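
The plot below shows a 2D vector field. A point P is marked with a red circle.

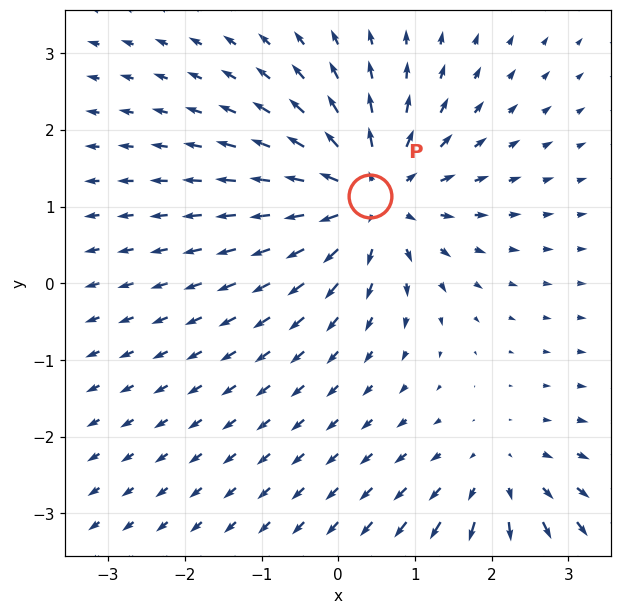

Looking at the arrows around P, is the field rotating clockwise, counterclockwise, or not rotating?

Near P at (0.4, 1.1) the arrows show no circulation. The curl there is ≈0.

not rotating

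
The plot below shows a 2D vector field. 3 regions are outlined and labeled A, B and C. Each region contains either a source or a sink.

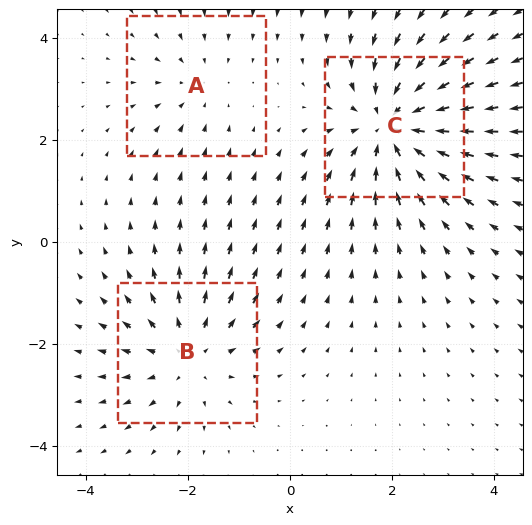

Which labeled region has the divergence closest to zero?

Divergence at each region's feature centre — A: about -2, B: about +3, C: about -4. Region A is closest to zero.

A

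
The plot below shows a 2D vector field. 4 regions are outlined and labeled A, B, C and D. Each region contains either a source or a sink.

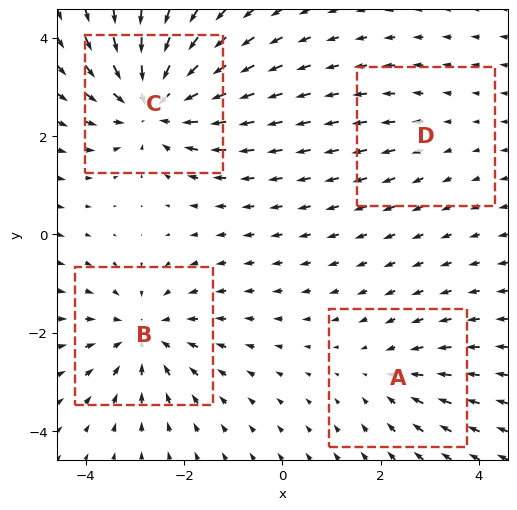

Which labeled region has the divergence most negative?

Divergence at each region's feature centre — A: about -3, B: about -5, C: about -7, D: about +2. Region C is most negative.

C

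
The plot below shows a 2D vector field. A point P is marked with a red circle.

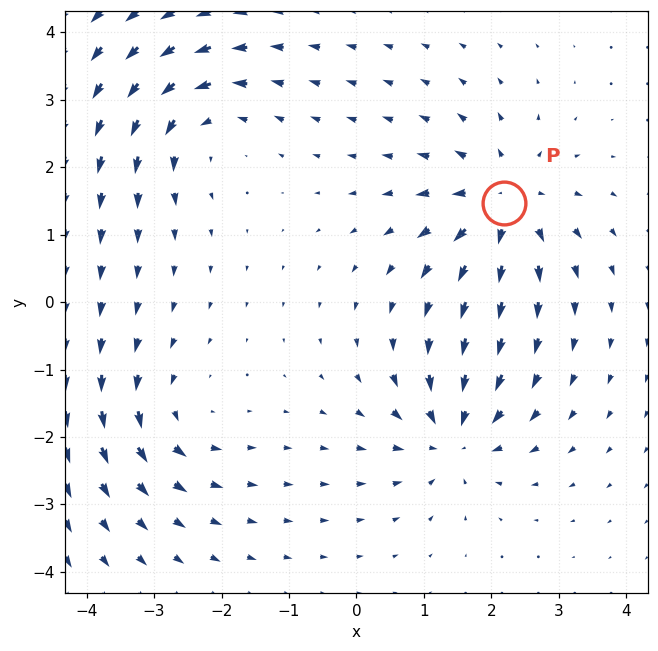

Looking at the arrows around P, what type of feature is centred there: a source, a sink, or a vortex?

At P (2.2, 1.5) the arrows spread outward. Divergence about +5, curl ≈0 — positive divergence with near-zero curl is a source.

source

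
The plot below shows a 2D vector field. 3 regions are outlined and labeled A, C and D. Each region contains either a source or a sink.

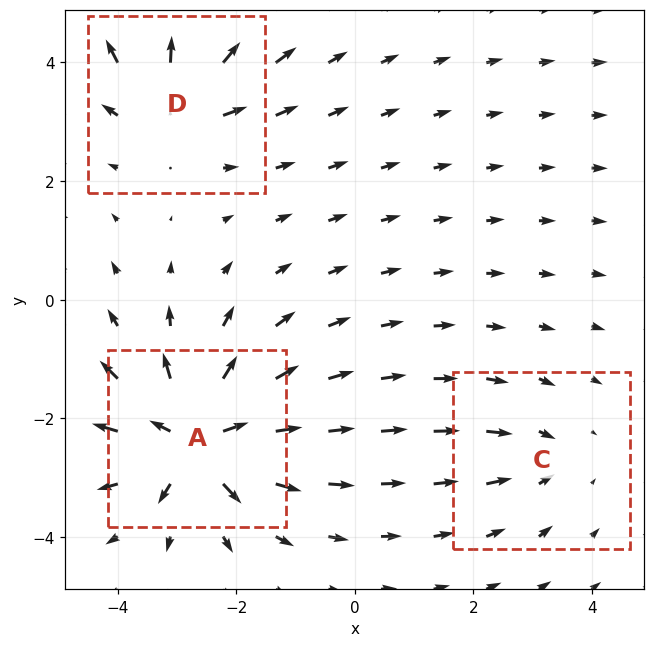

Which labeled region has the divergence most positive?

A

Divergence at each region's feature centre — A: about +7, C: about -3, D: about +4. Region A is most positive.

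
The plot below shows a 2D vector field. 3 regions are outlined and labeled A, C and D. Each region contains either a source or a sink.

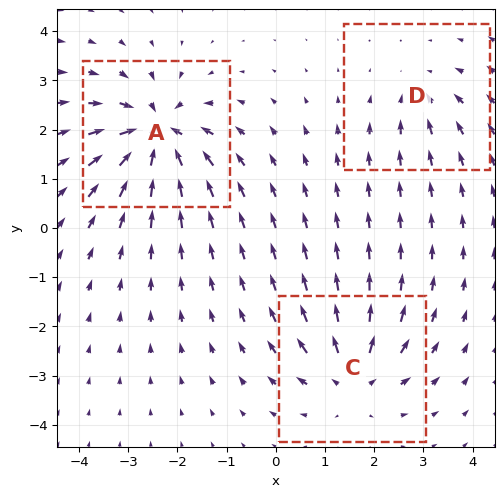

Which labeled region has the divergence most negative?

A

Divergence at each region's feature centre — A: about -6, C: about +4, D: about -2. Region A is most negative.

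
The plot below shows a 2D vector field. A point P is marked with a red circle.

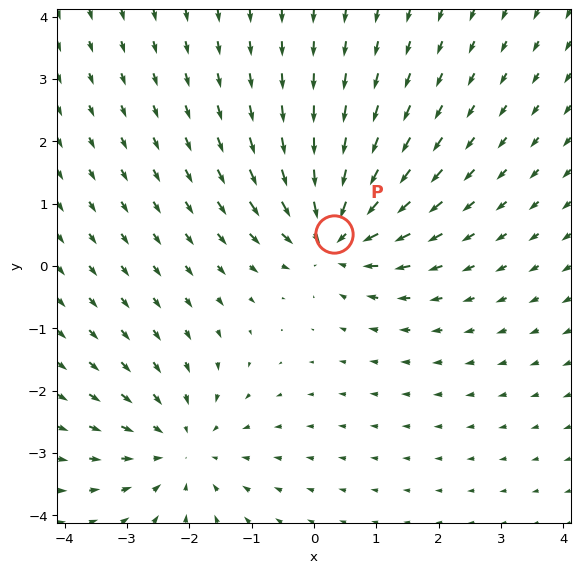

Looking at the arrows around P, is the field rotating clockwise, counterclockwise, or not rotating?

Near P at (0.3, 0.5) the arrows show no circulation. The curl there is ≈0.

not rotating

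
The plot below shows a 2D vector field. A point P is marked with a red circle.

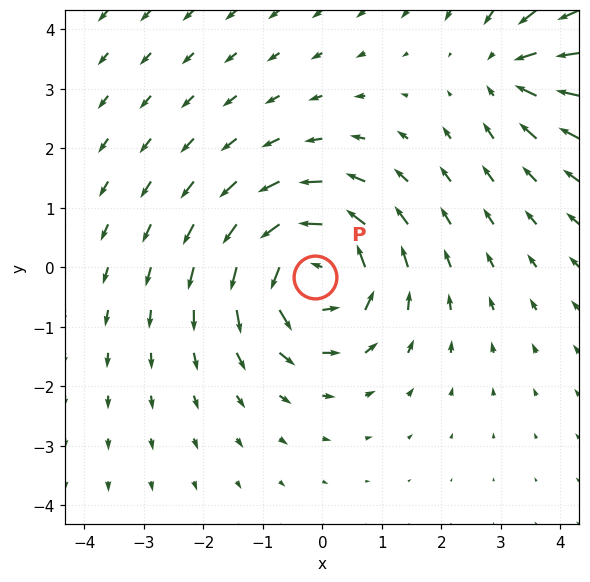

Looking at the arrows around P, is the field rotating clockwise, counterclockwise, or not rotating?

counterclockwise

Near P at (-0.1, -0.2) the arrows circulate counterclockwise. The curl (z-component) there is about +5; positive curl means counterclockwise rotation.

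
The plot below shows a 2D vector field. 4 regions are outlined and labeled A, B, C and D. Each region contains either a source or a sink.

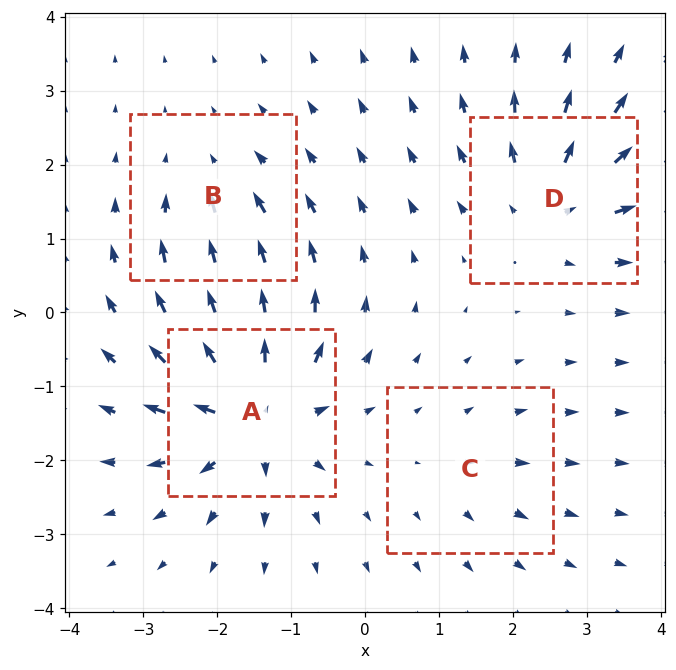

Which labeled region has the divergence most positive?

Divergence at each region's feature centre — A: about +9, B: about -4, C: about +3, D: about +6. Region A is most positive.

A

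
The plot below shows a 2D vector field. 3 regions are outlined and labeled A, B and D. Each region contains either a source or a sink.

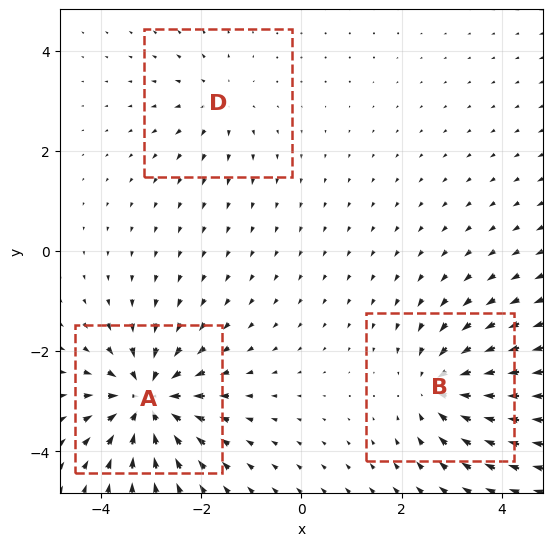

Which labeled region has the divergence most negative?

Divergence at each region's feature centre — A: about -6, B: about -4, D: about +3. Region A is most negative.

A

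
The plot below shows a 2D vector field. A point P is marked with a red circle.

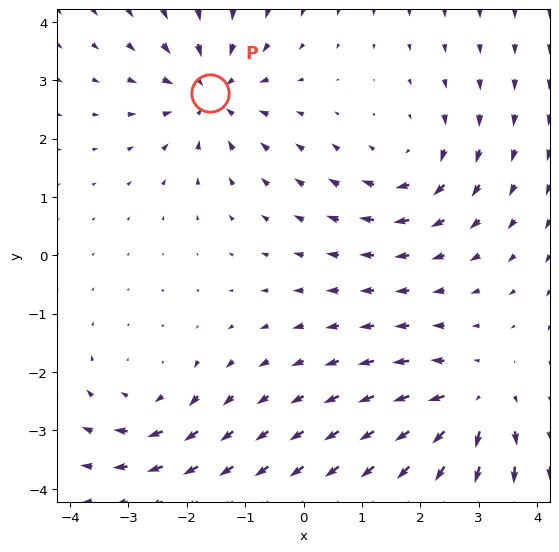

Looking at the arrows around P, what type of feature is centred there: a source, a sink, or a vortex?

sink

At P (-1.6, 2.8) the arrows converge inward. Divergence about -4, curl ≈0 — negative divergence with near-zero curl is a sink.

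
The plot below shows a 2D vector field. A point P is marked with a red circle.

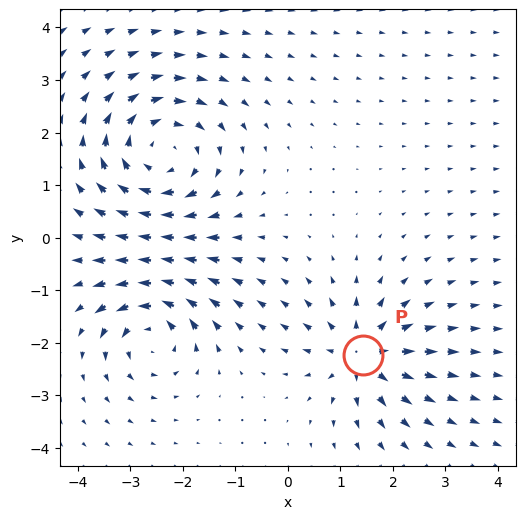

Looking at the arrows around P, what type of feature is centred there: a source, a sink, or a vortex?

source

At P (1.4, -2.2) the arrows spread outward. Divergence about +4, curl ≈0 — positive divergence with near-zero curl is a source.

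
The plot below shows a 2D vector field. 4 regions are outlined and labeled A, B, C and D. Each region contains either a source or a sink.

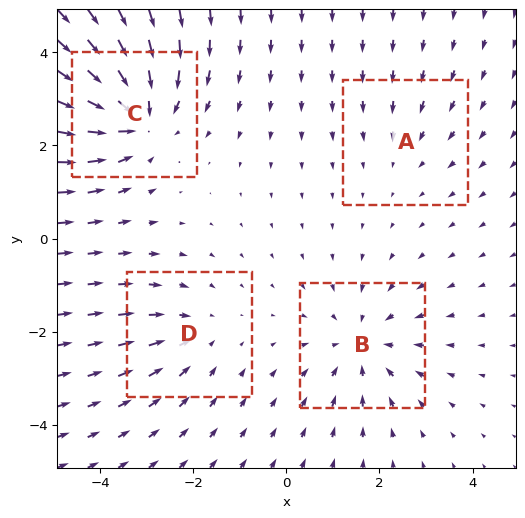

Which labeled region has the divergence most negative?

C

Divergence at each region's feature centre — A: about -2, B: about -4, C: about -6, D: about -3. Region C is most negative.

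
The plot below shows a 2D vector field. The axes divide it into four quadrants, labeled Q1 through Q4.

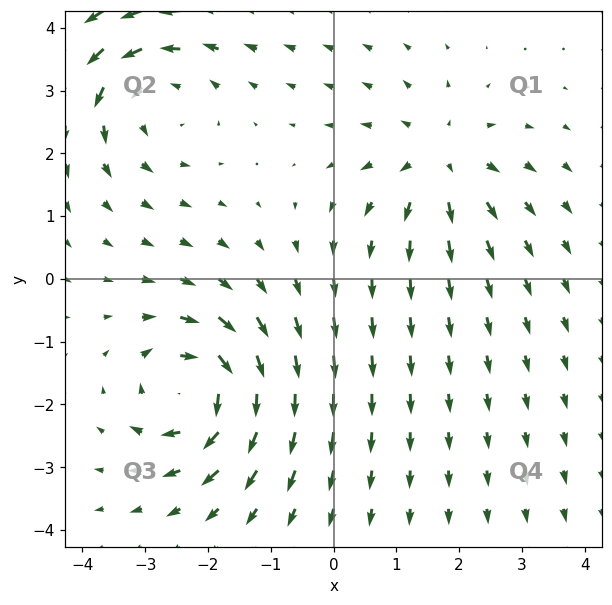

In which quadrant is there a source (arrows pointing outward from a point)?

Q1

The source sits at approximately (1.7, 1.9), which lies in quadrant Q1. The divergence there is about +3, positive as expected for a source.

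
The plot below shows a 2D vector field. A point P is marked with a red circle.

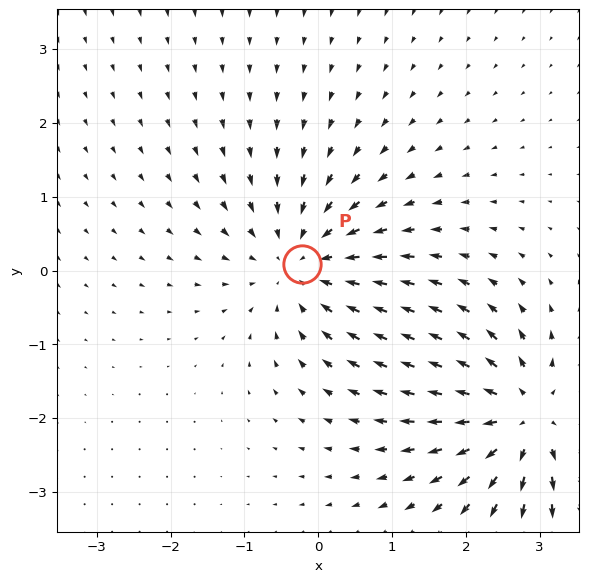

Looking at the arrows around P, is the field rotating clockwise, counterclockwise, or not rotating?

not rotating

Near P at (-0.2, 0.1) the arrows show no circulation. The curl there is ≈0.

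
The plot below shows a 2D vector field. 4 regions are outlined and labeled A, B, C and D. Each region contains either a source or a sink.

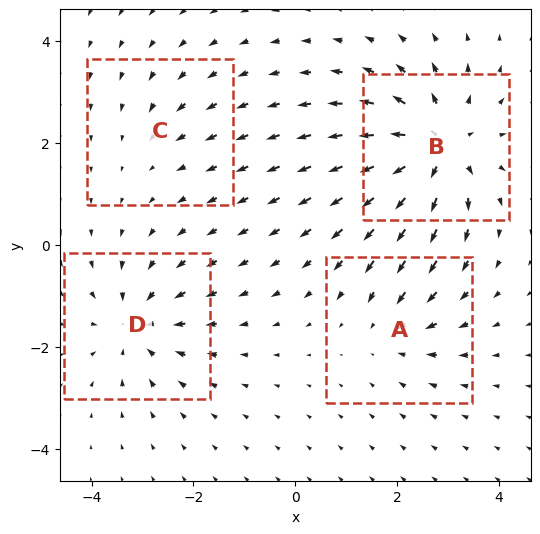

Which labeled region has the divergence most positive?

Divergence at each region's feature centre — A: about -3, B: about +7, C: about -2, D: about -5. Region B is most positive.

B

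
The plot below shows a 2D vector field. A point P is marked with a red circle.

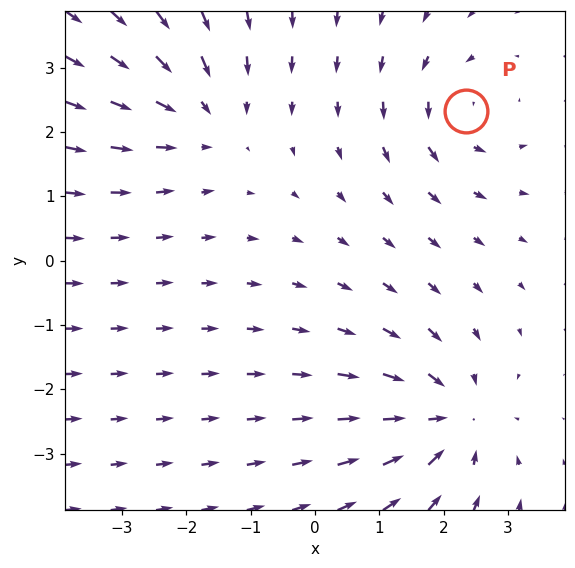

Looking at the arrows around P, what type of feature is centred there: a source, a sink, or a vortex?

vortex

At P (2.4, 2.3) the arrows circulate counterclockwise. Divergence ≈0, curl about +3 — near-zero divergence with nonzero curl is a vortex.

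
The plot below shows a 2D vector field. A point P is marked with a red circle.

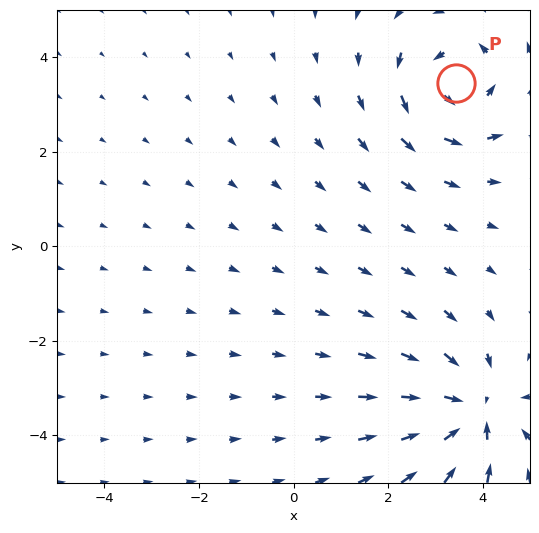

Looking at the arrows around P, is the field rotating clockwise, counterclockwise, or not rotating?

Near P at (3.4, 3.5) the arrows circulate counterclockwise. The curl (z-component) there is about +4; positive curl means counterclockwise rotation.

counterclockwise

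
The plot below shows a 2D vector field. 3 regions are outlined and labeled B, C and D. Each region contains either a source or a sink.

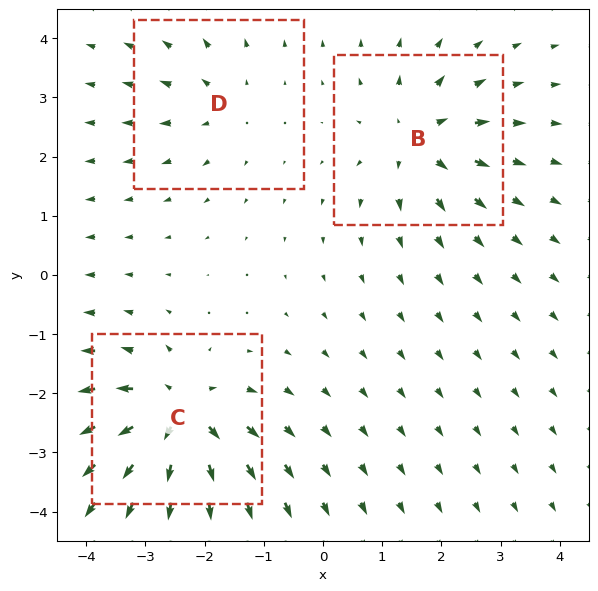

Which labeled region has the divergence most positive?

C

Divergence at each region's feature centre — B: about +4, C: about +6, D: about +2. Region C is most positive.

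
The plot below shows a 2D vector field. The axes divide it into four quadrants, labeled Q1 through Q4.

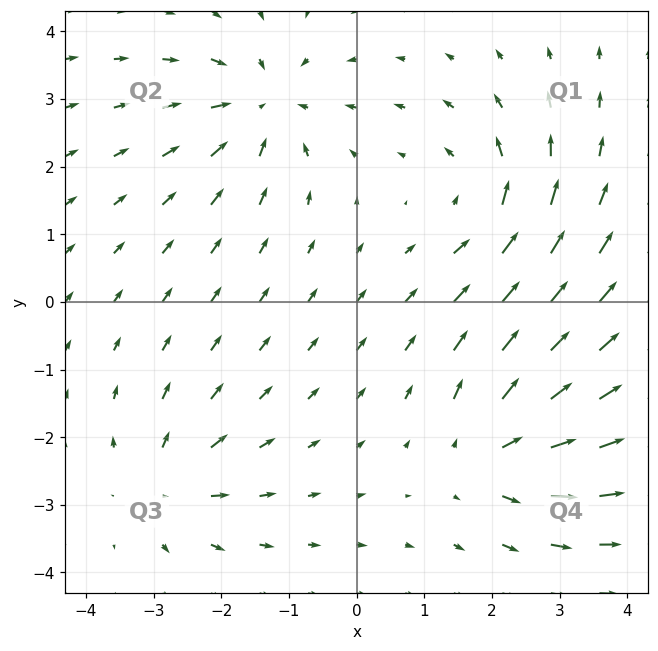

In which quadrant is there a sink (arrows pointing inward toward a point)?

The sink sits at approximately (-1.4, 2.9), which lies in quadrant Q2. The divergence there is about -4, negative as expected for a sink.

Q2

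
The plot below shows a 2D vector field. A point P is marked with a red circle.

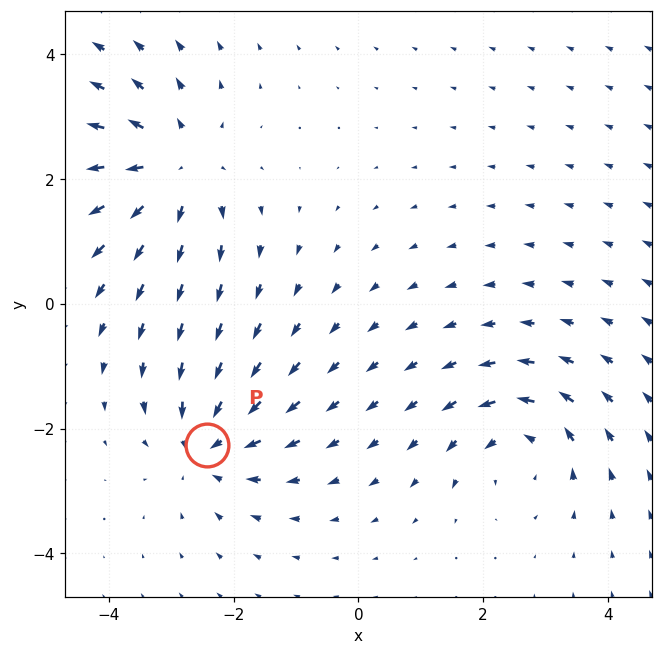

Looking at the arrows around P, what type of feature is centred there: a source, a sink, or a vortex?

At P (-2.4, -2.3) the arrows converge inward. Divergence about -5, curl ≈0 — negative divergence with near-zero curl is a sink.

sink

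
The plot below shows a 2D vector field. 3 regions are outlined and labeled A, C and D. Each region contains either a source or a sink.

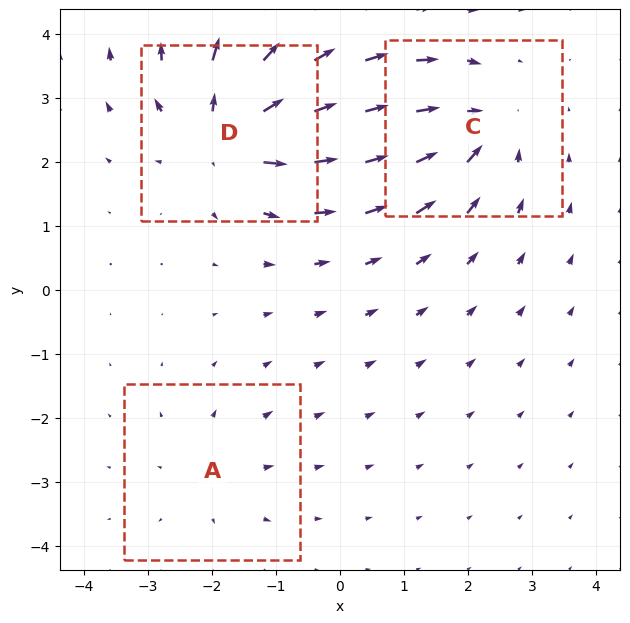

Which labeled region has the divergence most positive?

D

Divergence at each region's feature centre — A: about +2, C: about -4, D: about +5. Region D is most positive.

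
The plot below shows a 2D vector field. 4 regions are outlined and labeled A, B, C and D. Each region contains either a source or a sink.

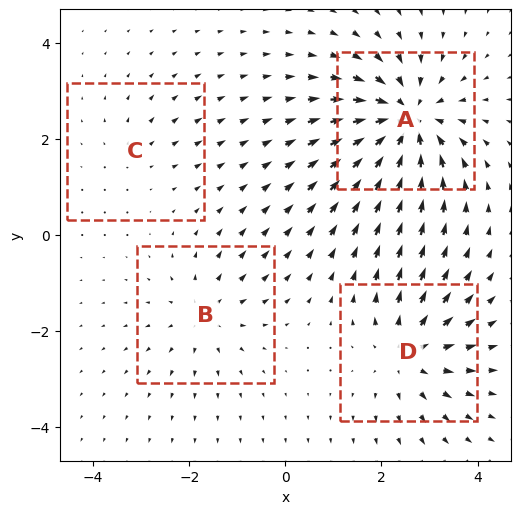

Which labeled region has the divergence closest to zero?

C

Divergence at each region's feature centre — A: about -7, B: about +4, C: about +2, D: about +5. Region C is closest to zero.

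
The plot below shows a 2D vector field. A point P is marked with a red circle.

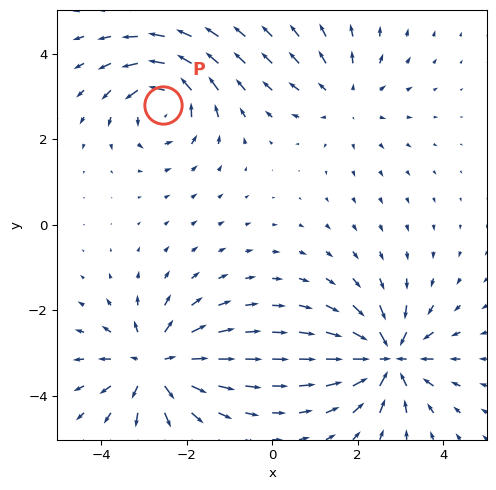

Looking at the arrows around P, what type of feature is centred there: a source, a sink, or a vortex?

At P (-2.6, 2.8) the arrows circulate counterclockwise. Divergence ≈0, curl about +5 — near-zero divergence with nonzero curl is a vortex.

vortex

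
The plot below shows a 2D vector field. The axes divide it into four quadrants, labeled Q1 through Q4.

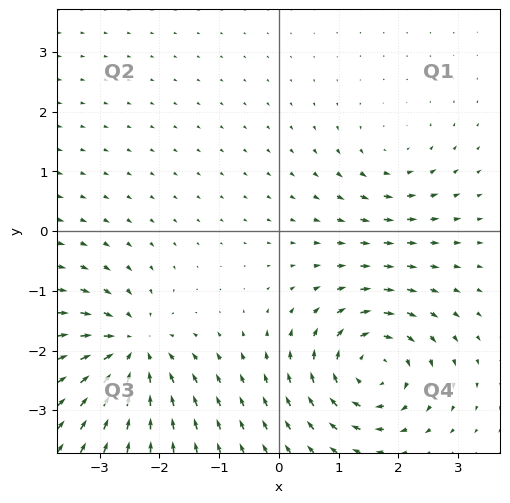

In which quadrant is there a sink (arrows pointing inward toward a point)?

The sink sits at approximately (-2.5, -2.0), which lies in quadrant Q3. The divergence there is about -6, negative as expected for a sink.

Q3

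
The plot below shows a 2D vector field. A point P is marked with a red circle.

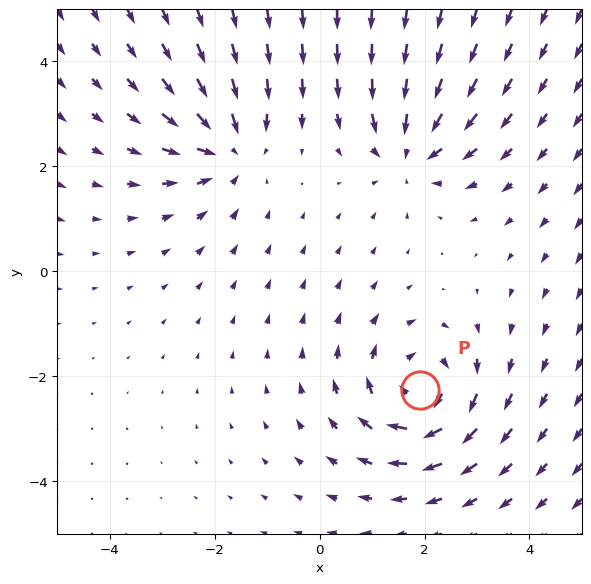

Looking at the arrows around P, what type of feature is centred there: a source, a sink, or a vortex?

vortex

At P (1.9, -2.3) the arrows circulate clockwise. Divergence ≈0, curl about -5 — near-zero divergence with nonzero curl is a vortex.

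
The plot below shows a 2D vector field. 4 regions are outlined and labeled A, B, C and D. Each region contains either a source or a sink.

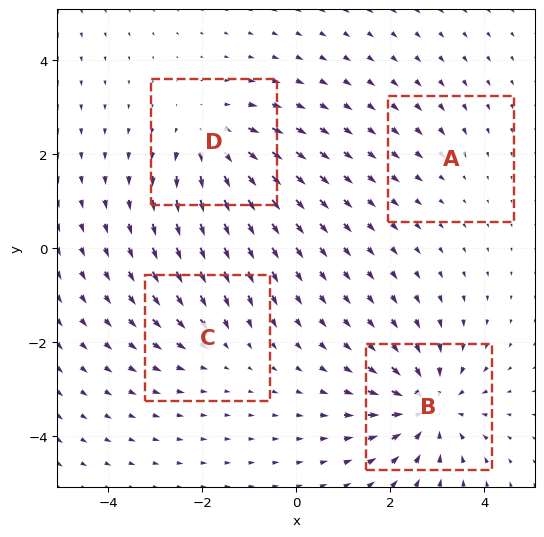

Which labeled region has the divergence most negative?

B

Divergence at each region's feature centre — A: about -2, B: about -6, C: about -3, D: about +5. Region B is most negative.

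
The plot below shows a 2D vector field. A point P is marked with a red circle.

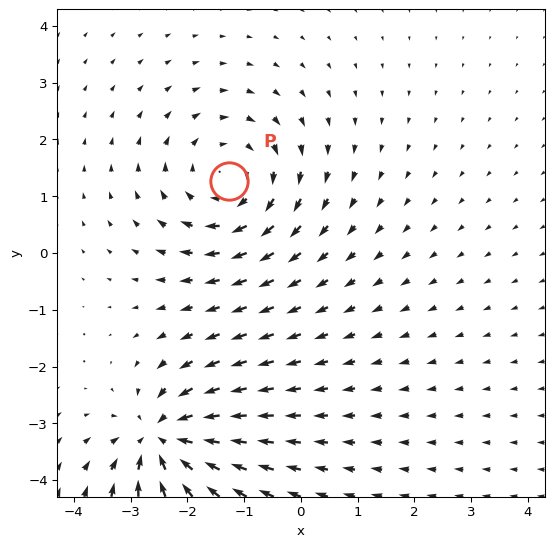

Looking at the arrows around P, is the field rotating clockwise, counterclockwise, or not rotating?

Near P at (-1.3, 1.3) the arrows circulate clockwise. The curl (z-component) there is about -4; negative curl means clockwise rotation.

clockwise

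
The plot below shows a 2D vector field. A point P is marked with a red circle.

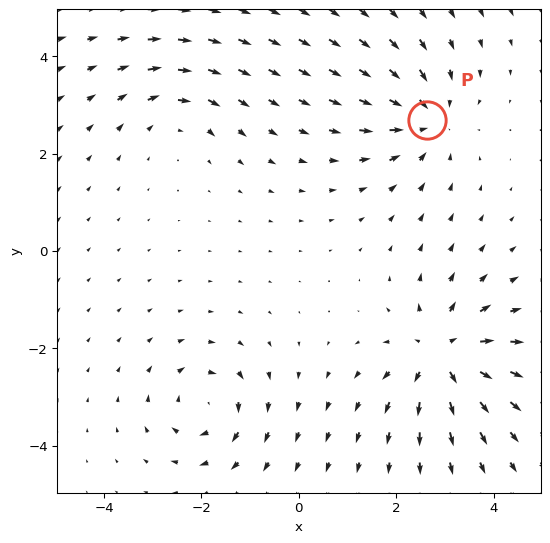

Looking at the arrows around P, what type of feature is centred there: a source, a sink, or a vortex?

At P (2.6, 2.7) the arrows converge inward. Divergence about -4, curl ≈0 — negative divergence with near-zero curl is a sink.

sink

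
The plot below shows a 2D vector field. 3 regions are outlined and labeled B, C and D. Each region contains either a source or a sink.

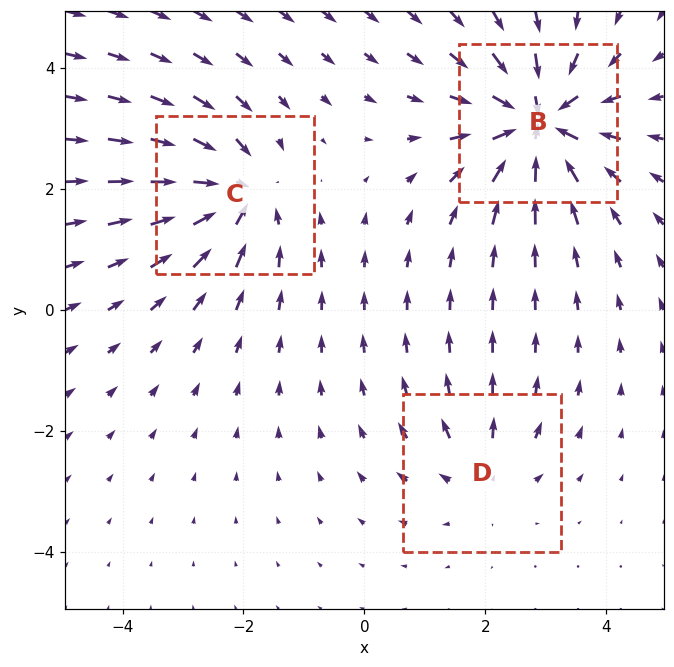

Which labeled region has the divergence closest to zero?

Divergence at each region's feature centre — B: about -6, C: about -4, D: about +2. Region D is closest to zero.

D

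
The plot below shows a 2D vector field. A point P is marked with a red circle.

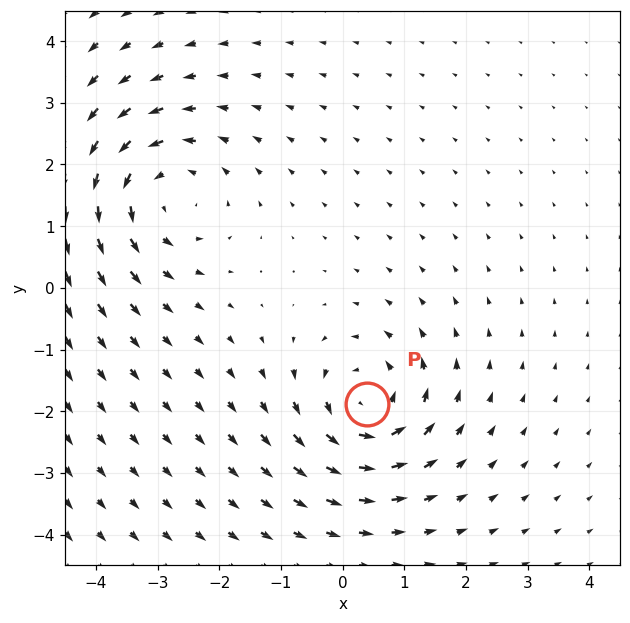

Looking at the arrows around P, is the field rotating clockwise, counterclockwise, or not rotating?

counterclockwise

Near P at (0.4, -1.9) the arrows circulate counterclockwise. The curl (z-component) there is about +5; positive curl means counterclockwise rotation.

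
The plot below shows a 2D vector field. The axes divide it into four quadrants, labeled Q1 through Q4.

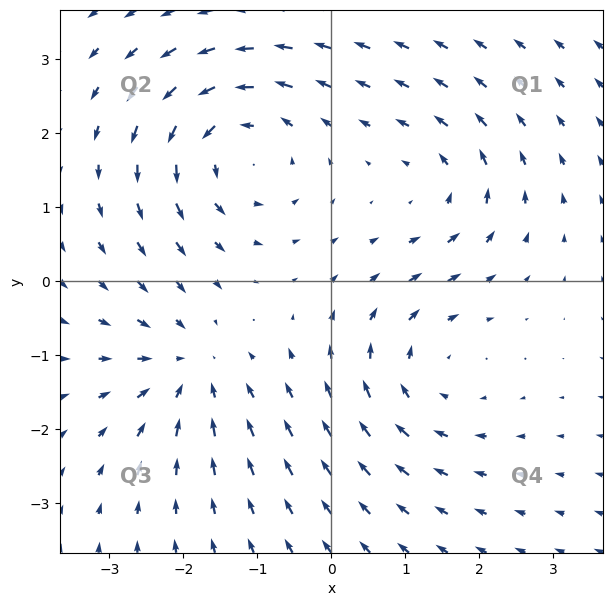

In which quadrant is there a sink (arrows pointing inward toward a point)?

Q3

The sink sits at approximately (-1.9, -1.2), which lies in quadrant Q3. The divergence there is about -4, negative as expected for a sink.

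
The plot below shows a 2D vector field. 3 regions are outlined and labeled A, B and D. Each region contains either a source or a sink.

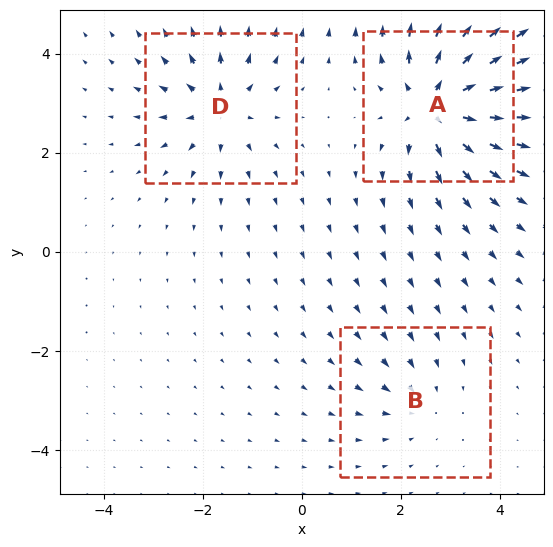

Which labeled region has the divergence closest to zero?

Divergence at each region's feature centre — A: about +6, B: about -2, D: about +4. Region B is closest to zero.

B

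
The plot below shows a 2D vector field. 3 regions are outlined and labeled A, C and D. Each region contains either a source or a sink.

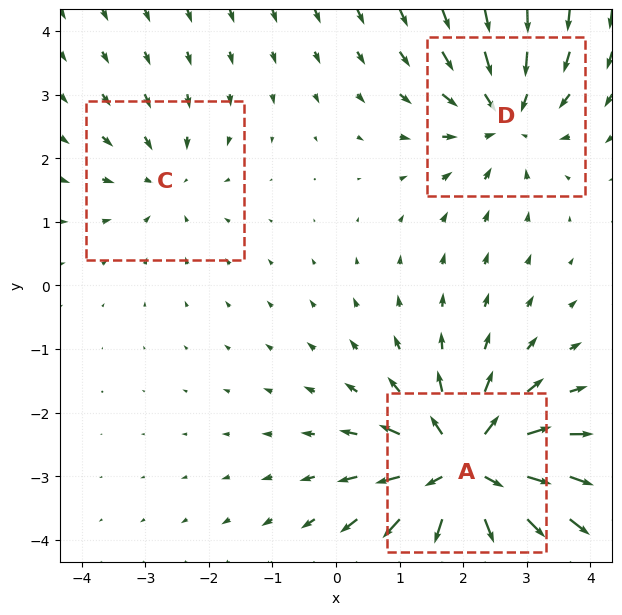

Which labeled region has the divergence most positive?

A

Divergence at each region's feature centre — A: about +6, C: about -2, D: about -3. Region A is most positive.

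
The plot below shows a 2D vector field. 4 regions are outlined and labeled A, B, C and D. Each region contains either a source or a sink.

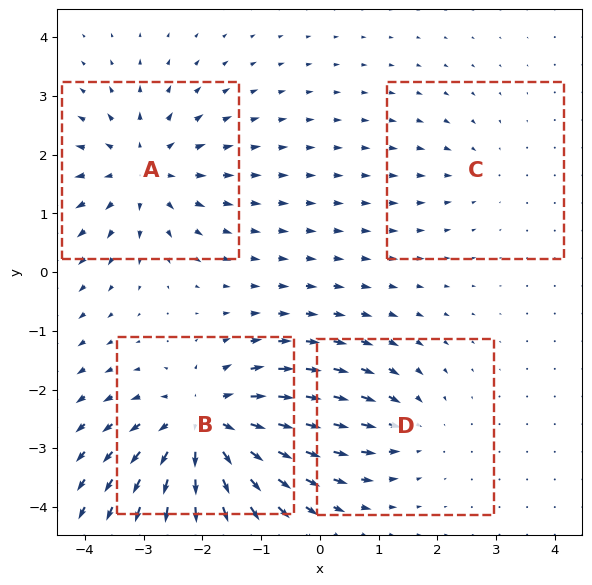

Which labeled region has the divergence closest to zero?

C

Divergence at each region's feature centre — A: about +5, B: about +7, C: about -2, D: about -3. Region C is closest to zero.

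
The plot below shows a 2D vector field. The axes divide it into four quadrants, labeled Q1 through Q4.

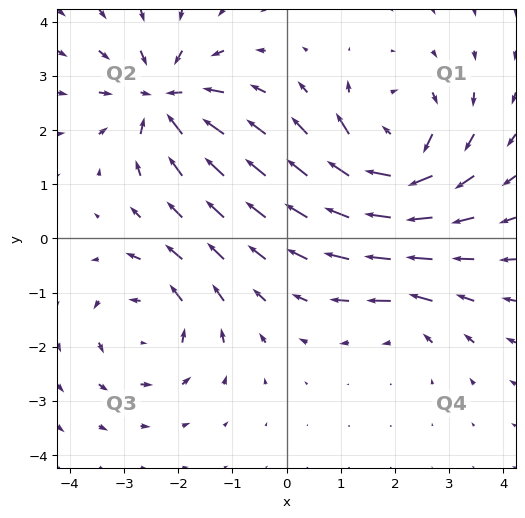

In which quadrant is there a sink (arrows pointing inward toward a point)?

Q2

The sink sits at approximately (-2.3, 2.6), which lies in quadrant Q2. The divergence there is about -6, negative as expected for a sink.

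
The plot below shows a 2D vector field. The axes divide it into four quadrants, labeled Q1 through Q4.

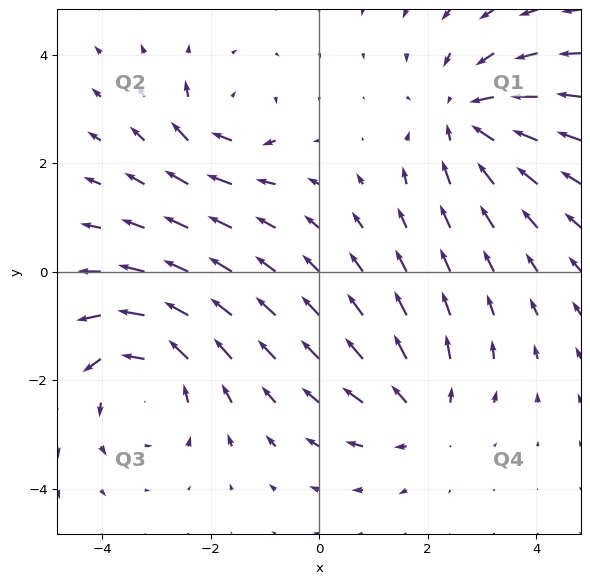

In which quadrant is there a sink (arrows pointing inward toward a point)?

Q1

The sink sits at approximately (2.7, 2.8), which lies in quadrant Q1. The divergence there is about -4, negative as expected for a sink.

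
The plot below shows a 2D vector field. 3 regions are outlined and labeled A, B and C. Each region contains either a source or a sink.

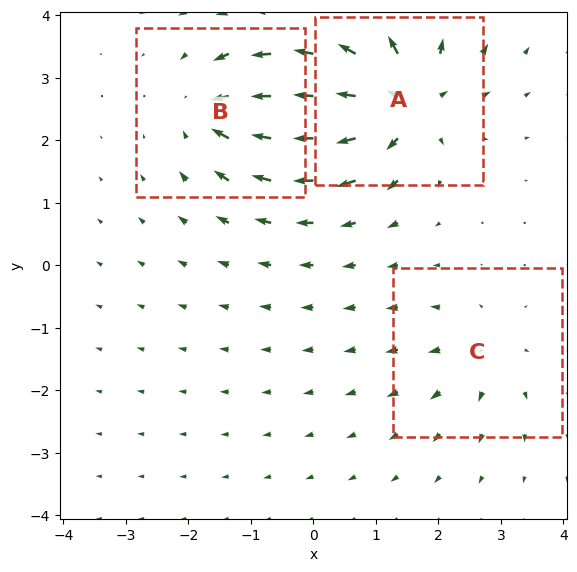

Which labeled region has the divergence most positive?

Divergence at each region's feature centre — A: about +6, B: about -4, C: about +3. Region A is most positive.

A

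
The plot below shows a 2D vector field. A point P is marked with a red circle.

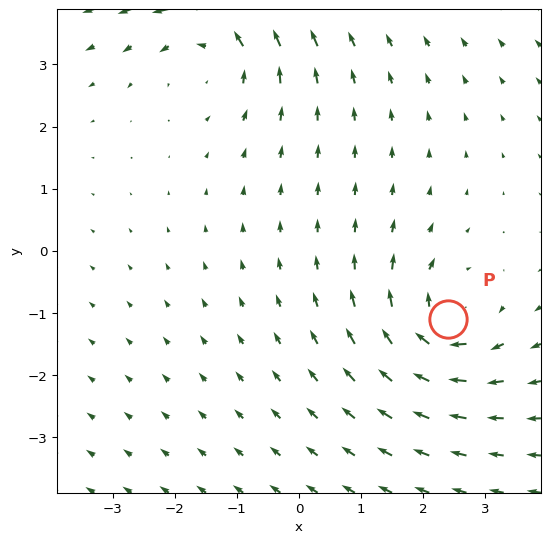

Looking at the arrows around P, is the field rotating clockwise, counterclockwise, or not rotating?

Near P at (2.4, -1.1) the arrows circulate clockwise. The curl (z-component) there is about -4; negative curl means clockwise rotation.

clockwise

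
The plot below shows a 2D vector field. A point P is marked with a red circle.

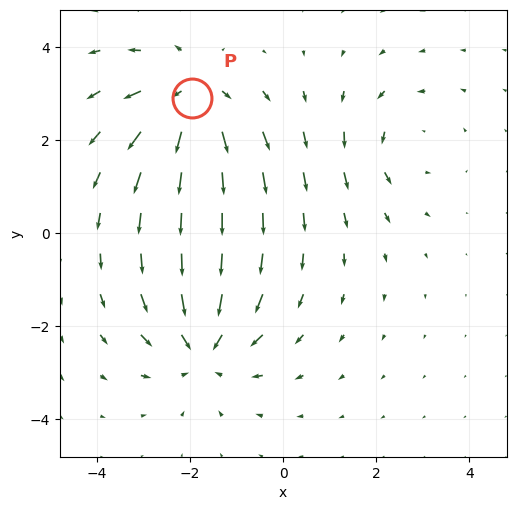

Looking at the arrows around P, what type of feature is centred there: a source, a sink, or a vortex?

source

At P (-2.0, 2.9) the arrows spread outward. Divergence about +5, curl ≈0 — positive divergence with near-zero curl is a source.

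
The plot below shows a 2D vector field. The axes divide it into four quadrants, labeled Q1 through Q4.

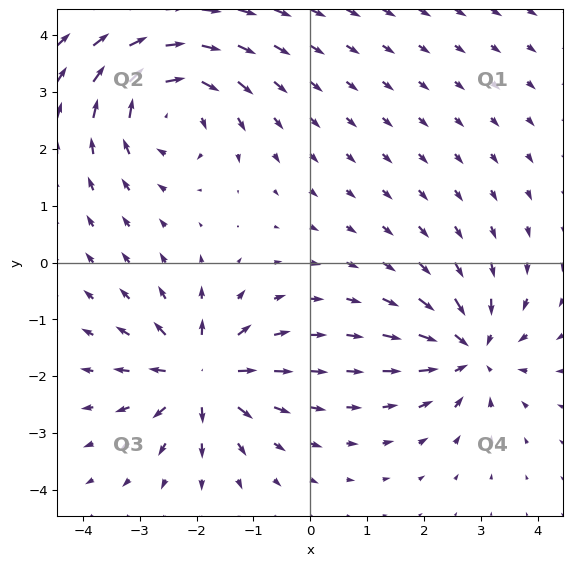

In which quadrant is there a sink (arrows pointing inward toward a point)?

Q4

The sink sits at approximately (2.8, -1.6), which lies in quadrant Q4. The divergence there is about -4, negative as expected for a sink.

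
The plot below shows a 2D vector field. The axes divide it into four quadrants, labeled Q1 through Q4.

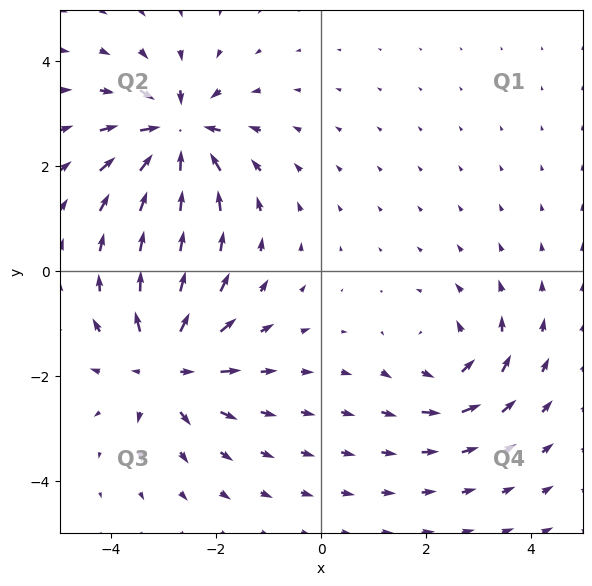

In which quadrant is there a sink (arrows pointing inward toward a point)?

Q2

The sink sits at approximately (-2.7, 2.6), which lies in quadrant Q2. The divergence there is about -7, negative as expected for a sink.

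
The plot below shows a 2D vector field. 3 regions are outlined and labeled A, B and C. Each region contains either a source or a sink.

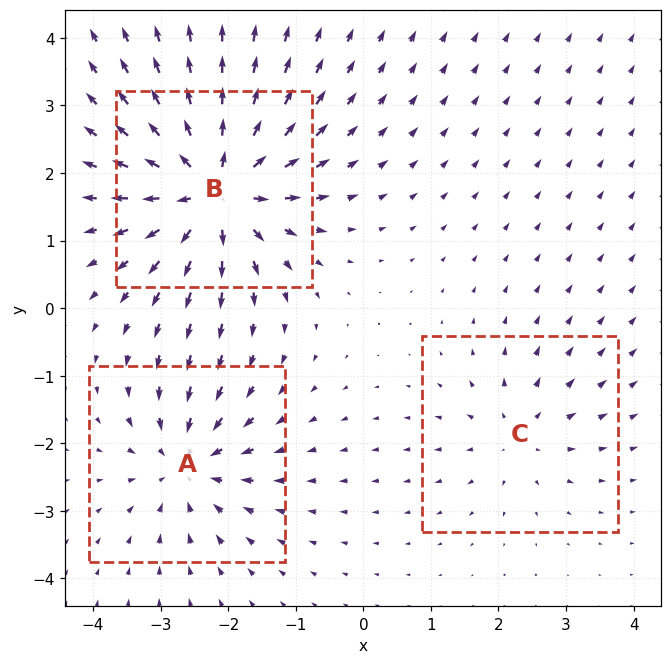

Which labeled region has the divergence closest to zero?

C

Divergence at each region's feature centre — A: about -4, B: about +6, C: about +3. Region C is closest to zero.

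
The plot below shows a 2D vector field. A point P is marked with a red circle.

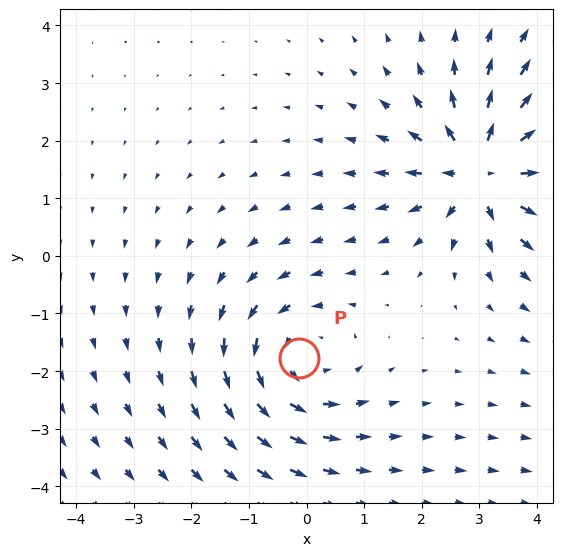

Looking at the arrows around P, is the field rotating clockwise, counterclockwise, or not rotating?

Near P at (-0.1, -1.8) the arrows circulate counterclockwise. The curl (z-component) there is about +4; positive curl means counterclockwise rotation.

counterclockwise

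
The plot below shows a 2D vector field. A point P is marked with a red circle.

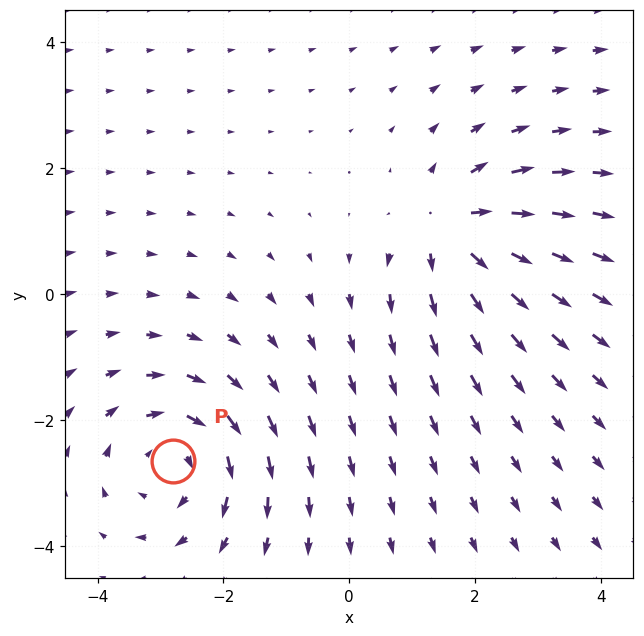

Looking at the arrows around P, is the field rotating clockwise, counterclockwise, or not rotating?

Near P at (-2.8, -2.7) the arrows circulate clockwise. The curl (z-component) there is about -4; negative curl means clockwise rotation.

clockwise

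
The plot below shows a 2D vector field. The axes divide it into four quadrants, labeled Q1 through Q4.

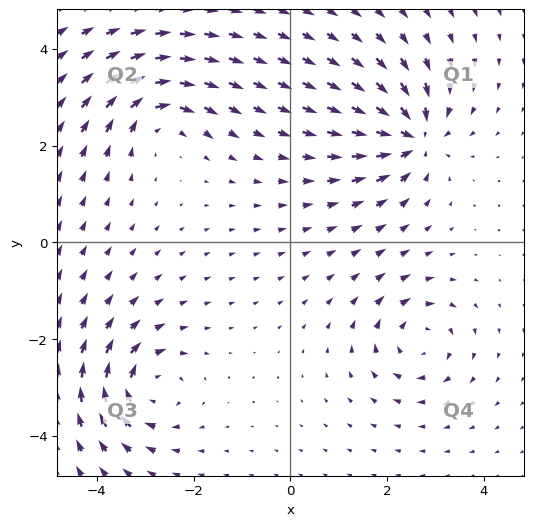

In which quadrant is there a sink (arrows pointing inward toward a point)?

The sink sits at approximately (2.5, 2.2), which lies in quadrant Q1. The divergence there is about -7, negative as expected for a sink.

Q1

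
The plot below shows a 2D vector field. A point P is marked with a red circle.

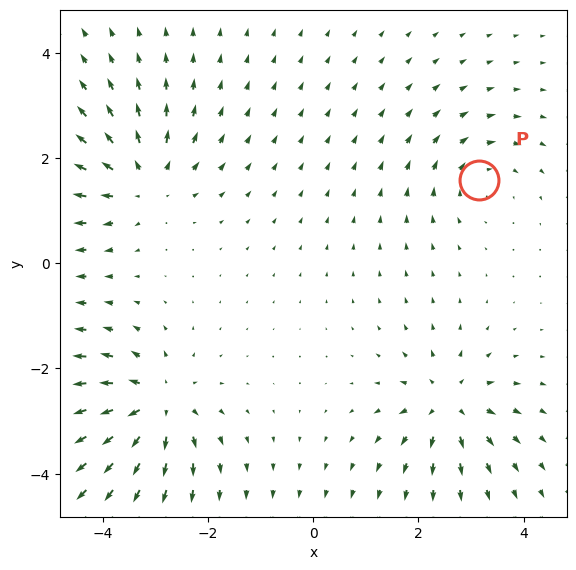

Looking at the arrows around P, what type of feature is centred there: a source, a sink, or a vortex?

At P (3.2, 1.6) the arrows circulate clockwise. Divergence ≈0, curl about -3 — near-zero divergence with nonzero curl is a vortex.

vortex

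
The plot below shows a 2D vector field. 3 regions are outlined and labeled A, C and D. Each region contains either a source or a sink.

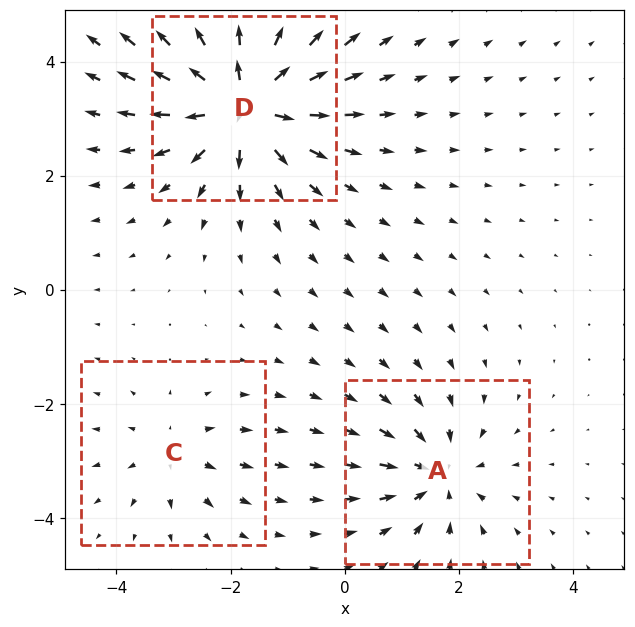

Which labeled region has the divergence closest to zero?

Divergence at each region's feature centre — A: about -3, C: about +2, D: about +6. Region C is closest to zero.

C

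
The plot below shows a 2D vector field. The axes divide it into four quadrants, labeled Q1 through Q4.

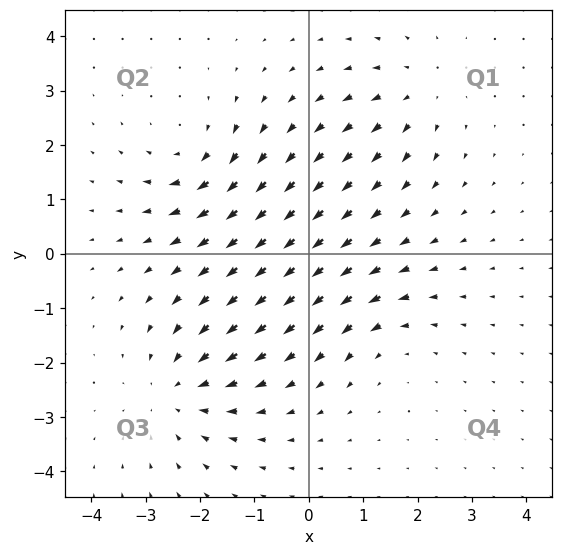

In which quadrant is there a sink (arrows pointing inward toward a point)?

Q3

The sink sits at approximately (-2.4, -2.5), which lies in quadrant Q3. The divergence there is about -4, negative as expected for a sink.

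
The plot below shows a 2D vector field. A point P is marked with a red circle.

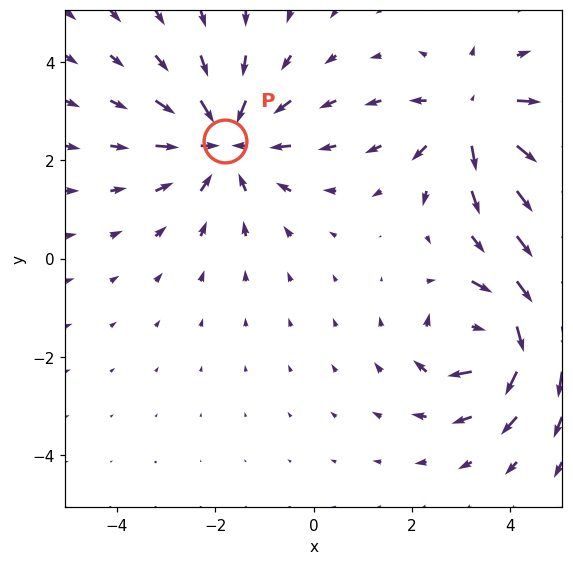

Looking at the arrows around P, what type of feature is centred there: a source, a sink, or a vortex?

sink

At P (-1.8, 2.4) the arrows converge inward. Divergence about -3, curl ≈0 — negative divergence with near-zero curl is a sink.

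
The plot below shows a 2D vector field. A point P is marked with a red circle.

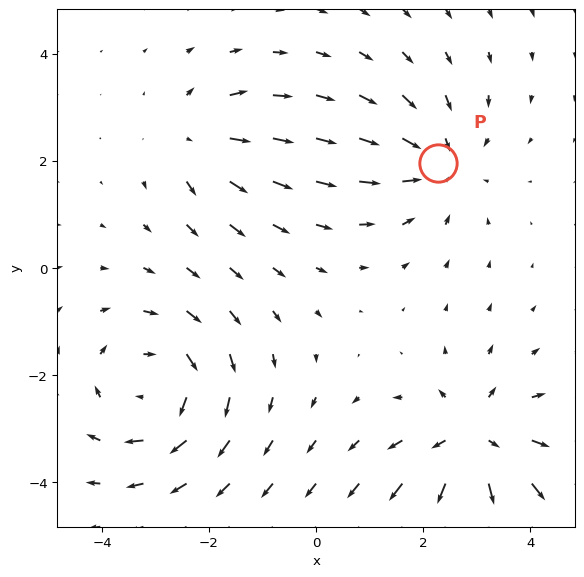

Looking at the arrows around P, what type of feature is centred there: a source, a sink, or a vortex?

At P (2.3, 2.0) the arrows converge inward. Divergence about -4, curl ≈0 — negative divergence with near-zero curl is a sink.

sink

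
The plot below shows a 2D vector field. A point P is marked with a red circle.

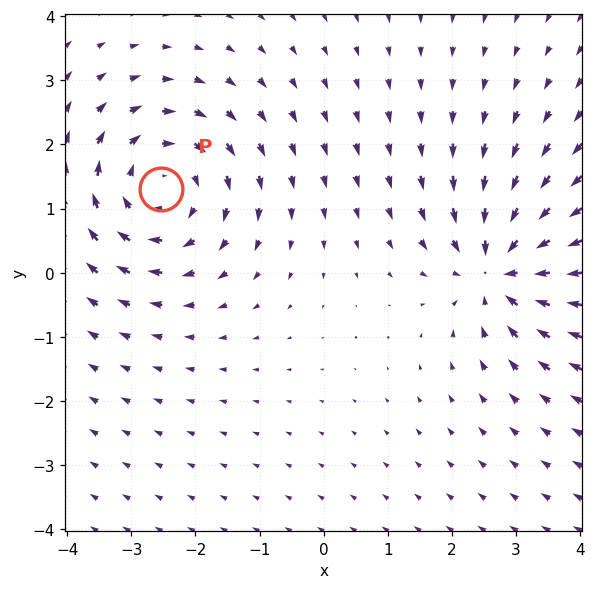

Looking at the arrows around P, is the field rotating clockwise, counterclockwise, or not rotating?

clockwise

Near P at (-2.5, 1.3) the arrows circulate clockwise. The curl (z-component) there is about -3; negative curl means clockwise rotation.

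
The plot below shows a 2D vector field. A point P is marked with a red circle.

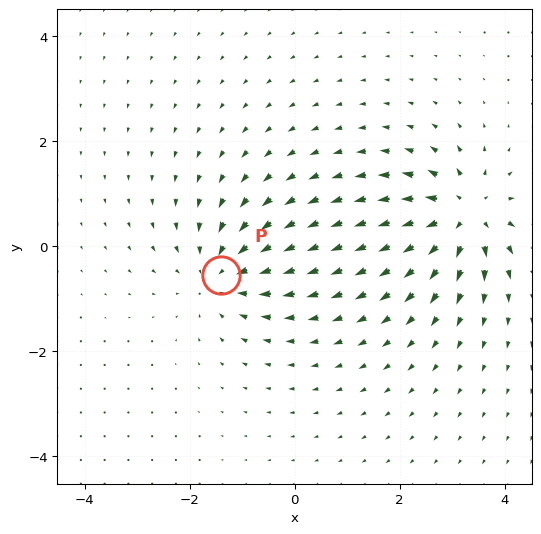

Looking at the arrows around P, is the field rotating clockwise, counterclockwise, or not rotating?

Near P at (-1.4, -0.5) the arrows show no circulation. The curl there is ≈0.

not rotating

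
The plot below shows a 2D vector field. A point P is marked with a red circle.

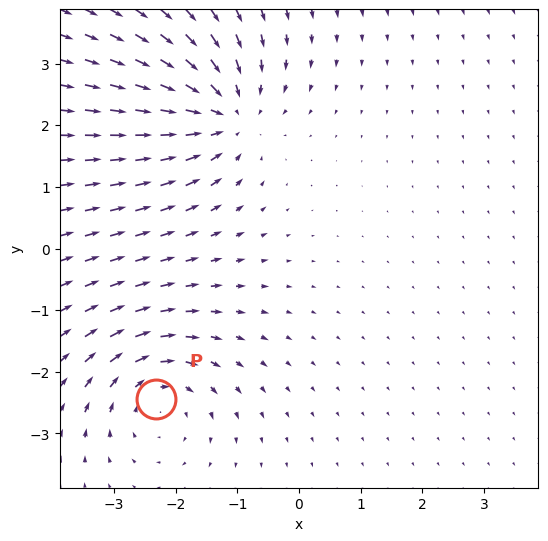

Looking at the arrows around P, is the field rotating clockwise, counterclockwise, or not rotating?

Near P at (-2.3, -2.4) the arrows circulate clockwise. The curl (z-component) there is about -4; negative curl means clockwise rotation.

clockwise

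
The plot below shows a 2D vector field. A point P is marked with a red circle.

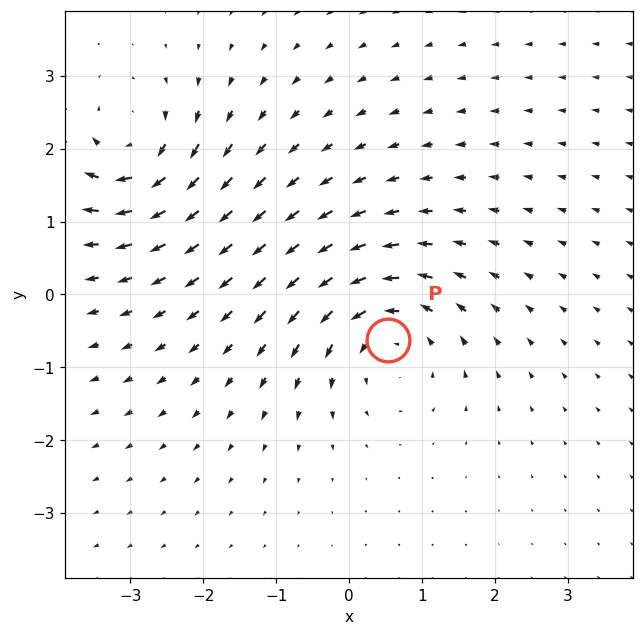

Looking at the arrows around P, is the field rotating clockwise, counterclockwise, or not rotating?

counterclockwise

Near P at (0.5, -0.6) the arrows circulate counterclockwise. The curl (z-component) there is about +4; positive curl means counterclockwise rotation.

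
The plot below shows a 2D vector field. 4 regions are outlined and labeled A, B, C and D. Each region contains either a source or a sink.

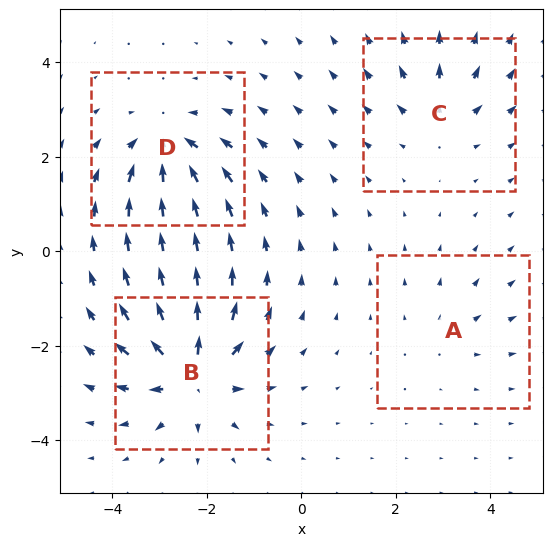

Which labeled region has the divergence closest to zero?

A

Divergence at each region's feature centre — A: about +2, B: about +8, C: about +4, D: about -6. Region A is closest to zero.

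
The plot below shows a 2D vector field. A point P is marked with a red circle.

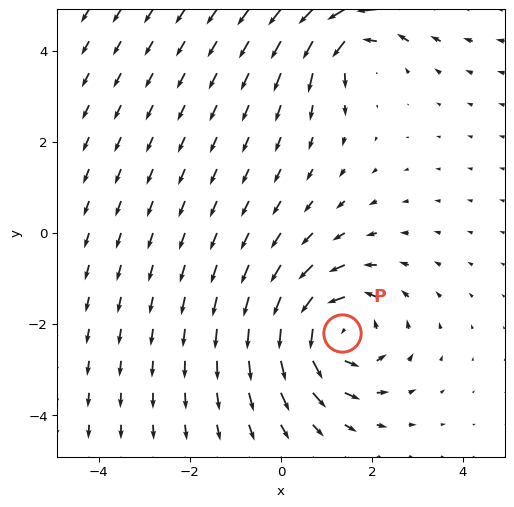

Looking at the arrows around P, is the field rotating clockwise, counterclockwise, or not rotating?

counterclockwise

Near P at (1.3, -2.2) the arrows circulate counterclockwise. The curl (z-component) there is about +4; positive curl means counterclockwise rotation.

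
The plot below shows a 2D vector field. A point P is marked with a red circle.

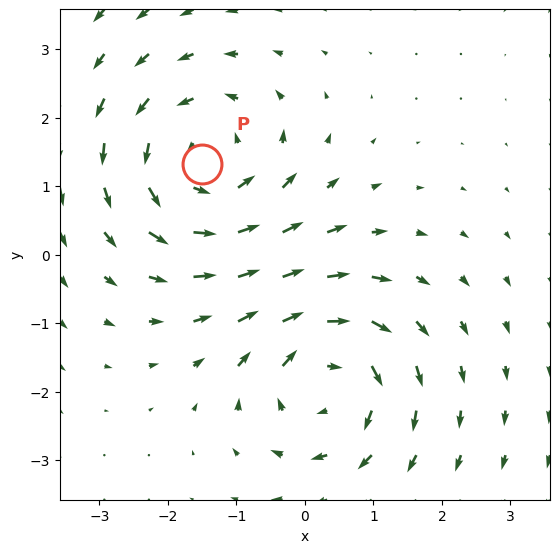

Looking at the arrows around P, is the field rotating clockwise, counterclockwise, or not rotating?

Near P at (-1.5, 1.3) the arrows circulate counterclockwise. The curl (z-component) there is about +3; positive curl means counterclockwise rotation.

counterclockwise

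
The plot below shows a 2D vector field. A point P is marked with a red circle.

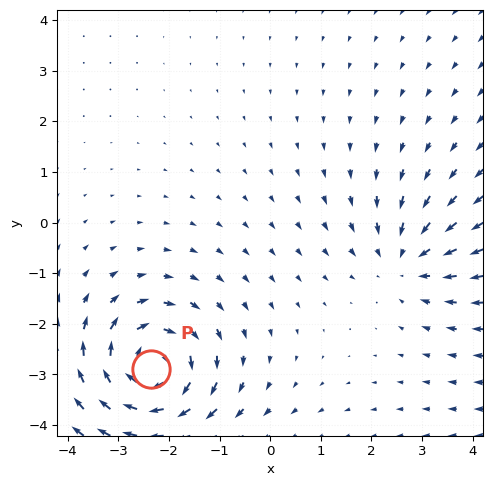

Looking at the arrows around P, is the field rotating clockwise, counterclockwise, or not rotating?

Near P at (-2.4, -2.9) the arrows circulate clockwise. The curl (z-component) there is about -5; negative curl means clockwise rotation.

clockwise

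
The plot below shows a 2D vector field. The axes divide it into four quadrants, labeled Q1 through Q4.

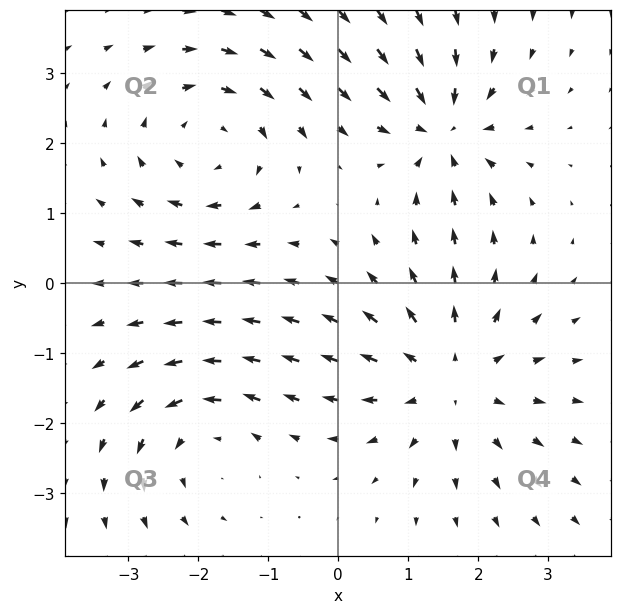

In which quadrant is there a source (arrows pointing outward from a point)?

The source sits at approximately (1.6, -1.3), which lies in quadrant Q4. The divergence there is about +4, positive as expected for a source.

Q4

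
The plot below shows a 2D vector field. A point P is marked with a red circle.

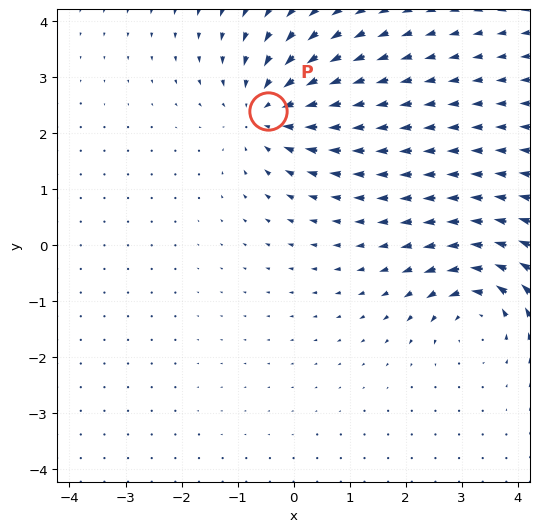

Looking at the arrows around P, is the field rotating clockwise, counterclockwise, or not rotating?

Near P at (-0.5, 2.4) the arrows show no circulation. The curl there is ≈0.

not rotating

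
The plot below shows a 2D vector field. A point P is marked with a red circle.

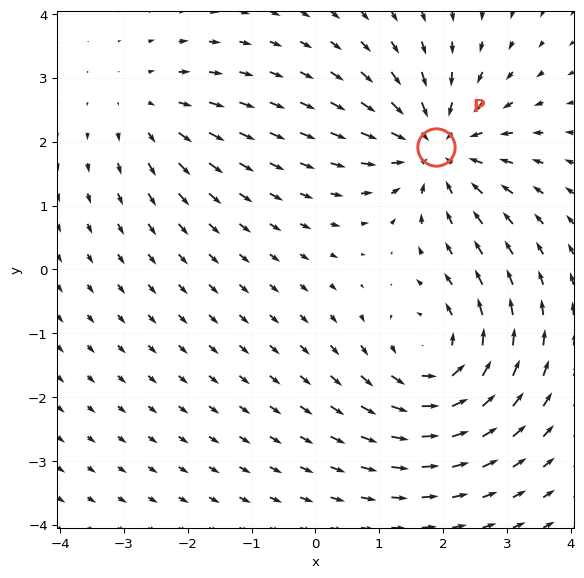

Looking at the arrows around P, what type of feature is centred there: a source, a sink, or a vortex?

At P (1.9, 1.9) the arrows converge inward. Divergence about -5, curl ≈0 — negative divergence with near-zero curl is a sink.

sink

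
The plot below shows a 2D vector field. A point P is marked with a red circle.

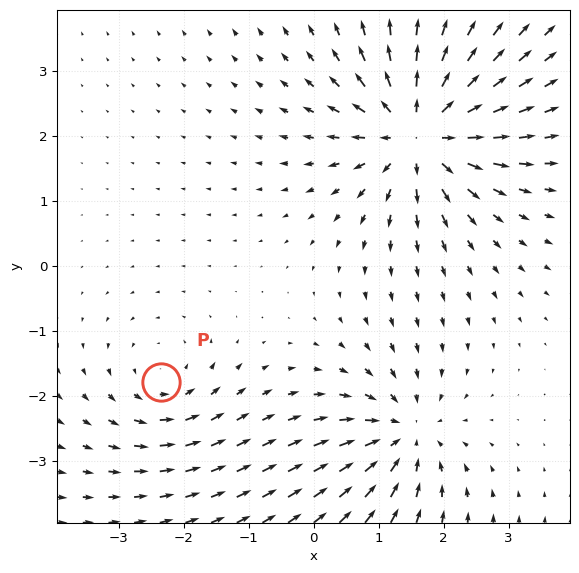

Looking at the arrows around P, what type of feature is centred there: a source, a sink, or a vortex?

vortex

At P (-2.4, -1.8) the arrows circulate counterclockwise. Divergence ≈0, curl about +3 — near-zero divergence with nonzero curl is a vortex.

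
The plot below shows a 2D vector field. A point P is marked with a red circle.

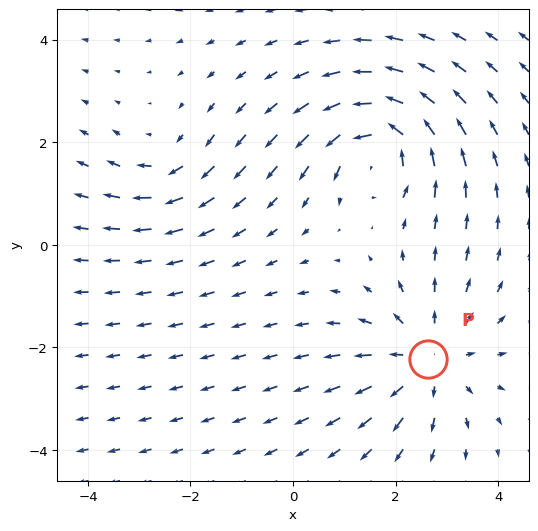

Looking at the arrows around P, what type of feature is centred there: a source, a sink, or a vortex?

At P (2.6, -2.2) the arrows spread outward. Divergence about +4, curl ≈0 — positive divergence with near-zero curl is a source.

source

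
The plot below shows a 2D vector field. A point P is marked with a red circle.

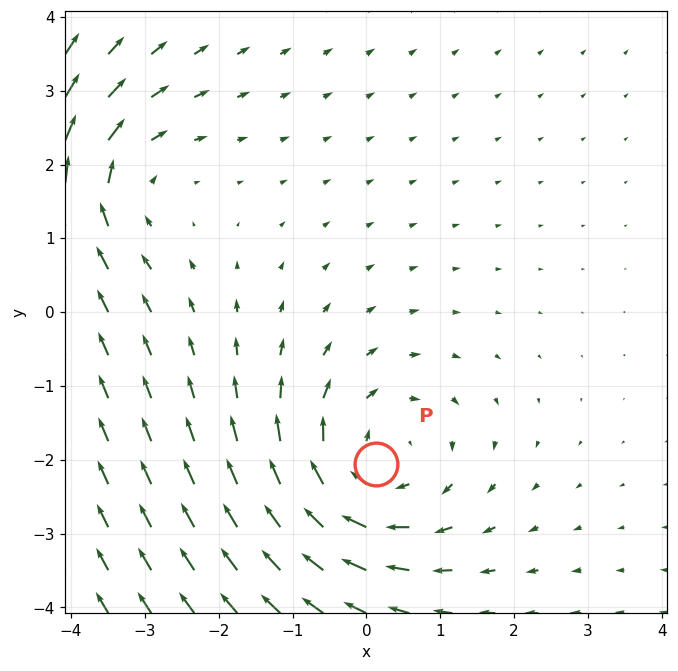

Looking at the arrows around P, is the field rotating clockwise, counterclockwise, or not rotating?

Near P at (0.1, -2.1) the arrows circulate clockwise. The curl (z-component) there is about -4; negative curl means clockwise rotation.

clockwise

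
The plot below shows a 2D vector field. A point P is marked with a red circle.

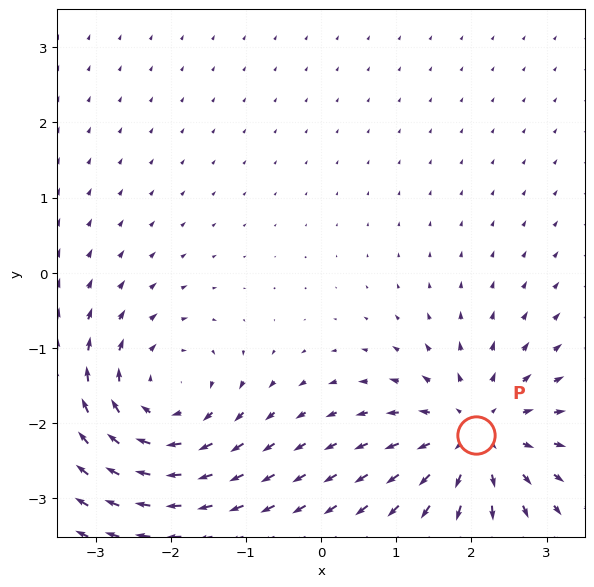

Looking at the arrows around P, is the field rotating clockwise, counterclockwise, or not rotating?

not rotating

Near P at (2.1, -2.2) the arrows show no circulation. The curl there is ≈0.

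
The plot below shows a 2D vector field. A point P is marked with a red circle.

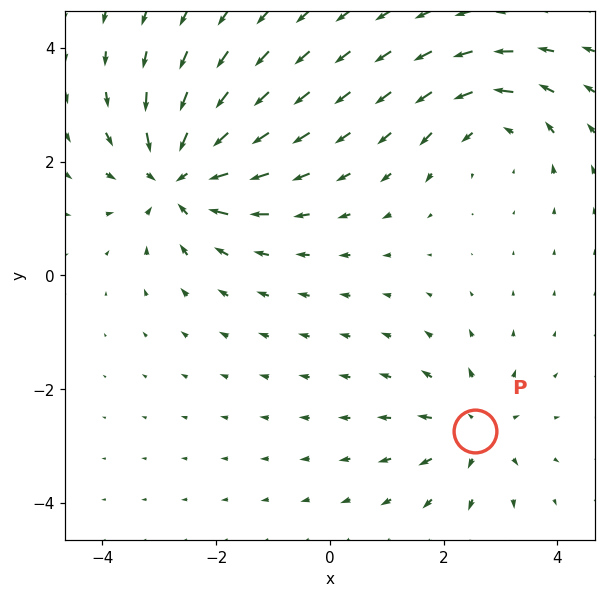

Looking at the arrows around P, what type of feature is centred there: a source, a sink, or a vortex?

At P (2.5, -2.7) the arrows spread outward. Divergence about +4, curl ≈0 — positive divergence with near-zero curl is a source.

source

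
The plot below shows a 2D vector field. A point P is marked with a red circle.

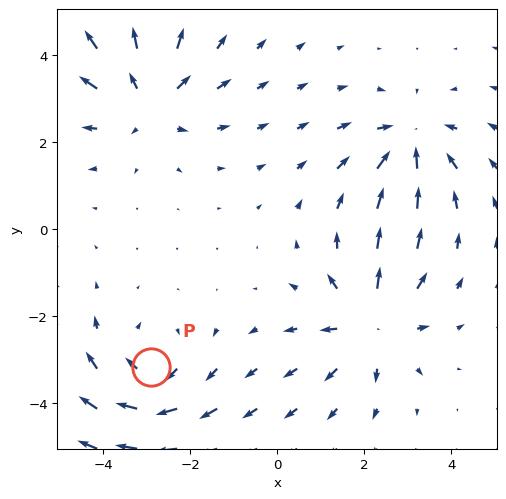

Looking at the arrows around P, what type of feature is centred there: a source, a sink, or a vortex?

At P (-2.9, -3.2) the arrows circulate clockwise. Divergence ≈0, curl about -4 — near-zero divergence with nonzero curl is a vortex.

vortex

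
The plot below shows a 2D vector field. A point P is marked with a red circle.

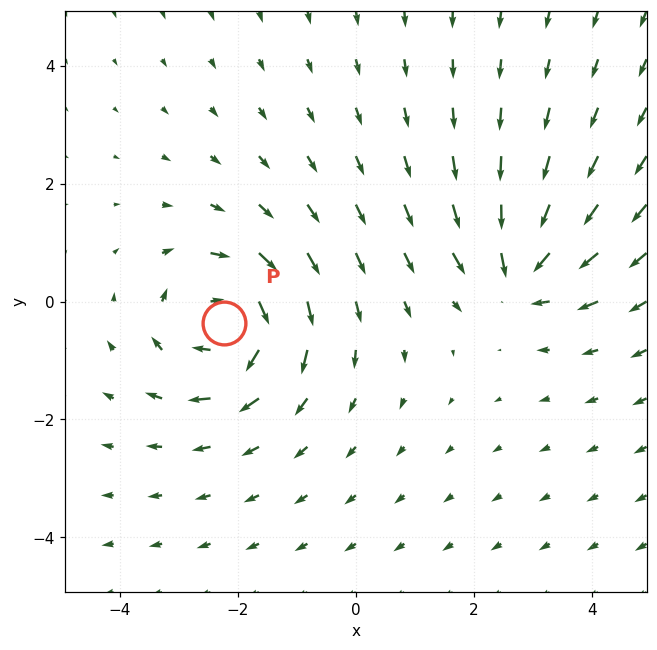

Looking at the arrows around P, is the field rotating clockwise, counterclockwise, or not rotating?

clockwise

Near P at (-2.2, -0.4) the arrows circulate clockwise. The curl (z-component) there is about -5; negative curl means clockwise rotation.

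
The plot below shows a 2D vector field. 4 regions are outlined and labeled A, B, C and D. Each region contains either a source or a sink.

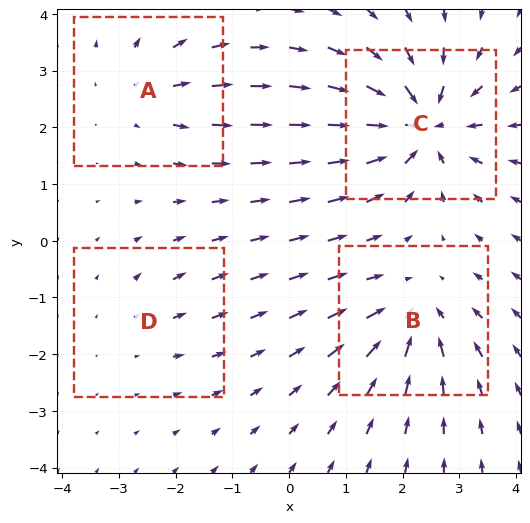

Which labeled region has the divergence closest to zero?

D

Divergence at each region's feature centre — A: about +4, B: about -5, C: about -8, D: about +2. Region D is closest to zero.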